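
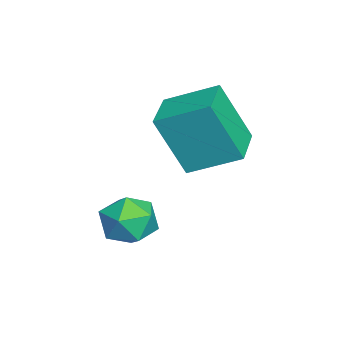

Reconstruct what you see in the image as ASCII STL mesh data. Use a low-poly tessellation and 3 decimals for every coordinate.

solid 
facet normal 0.521 0.201 0.829
outer loop
vertex -0.38 0.165 0.193
vertex -0.748 -0.508 0.587
vertex -0.012 -0.614 0.15
endloop
endfacet
facet normal 0.882 0.403 0.246
outer loop
vertex -0.38 0.165 0.193
vertex -0.012 -0.614 0.15
vertex -0.045 -0.114 -0.551
endloop
endfacet
facet normal 0.479 0.871 -0.111
outer loop
vertex -0.38 0.165 0.193
vertex -0.045 -0.114 -0.551
vertex -0.8 0.302 -0.547
endloop
endfacet
facet normal -0.131 0.959 0.252
outer loop
vertex -0.38 0.165 0.193
vertex -0.8 0.302 -0.547
vertex -1.235 0.058 0.156
endloop
endfacet
facet normal -0.104 0.544 0.832
outer loop
vertex -0.38 0.165 0.193
vertex -1.235 0.058 0.156
vertex -0.748 -0.508 0.587
endloop
endfacet
facet normal 0.971 -0.171 -0.168
outer loop
vertex -0.045 -0.114 -0.551
vertex -0.012 -0.614 0.15
vertex -0.205 -0.958 -0.616
endloop
endfacet
facet normal 0.389 -0.498 0.775
outer loop
vertex -0.012 -0.614 0.15
vertex -0.748 -0.508 0.587
vertex -0.64 -1.202 0.087
endloop
endfacet
facet normal -0.623 0.058 0.780
outer loop
vertex -0.748 -0.508 0.587
vertex -1.235 0.058 0.156
vertex -1.395 -0.786 0.091
endloop
endfacet
facet normal -0.666 0.729 -0.159
outer loop
vertex -1.235 0.058 0.156
vertex -0.8 0.302 -0.547
vertex -1.428 -0.286 -0.61
endloop
endfacet
facet normal 0.319 0.586 -0.745
outer loop
vertex -0.8 0.302 -0.547
vertex -0.045 -0.114 -0.551
vertex -0.692 -0.392 -1.047
endloop
endfacet
facet normal 0.131 -0.959 -0.252
outer loop
vertex -1.06 -1.065 -0.653
vertex -0.205 -0.958 -0.616
vertex -0.64 -1.202 0.087
endloop
endfacet
facet normal -0.479 -0.871 0.111
outer loop
vertex -1.06 -1.065 -0.653
vertex -0.64 -1.202 0.087
vertex -1.395 -0.786 0.091
endloop
endfacet
facet normal -0.882 -0.403 -0.246
outer loop
vertex -1.06 -1.065 -0.653
vertex -1.395 -0.786 0.091
vertex -1.428 -0.286 -0.61
endloop
endfacet
facet normal -0.521 -0.201 -0.829
outer loop
vertex -1.06 -1.065 -0.653
vertex -1.428 -0.286 -0.61
vertex -0.692 -0.392 -1.047
endloop
endfacet
facet normal 0.104 -0.544 -0.832
outer loop
vertex -1.06 -1.065 -0.653
vertex -0.692 -0.392 -1.047
vertex -0.205 -0.958 -0.616
endloop
endfacet
facet normal 0.666 -0.729 0.159
outer loop
vertex -0.64 -1.202 0.087
vertex -0.205 -0.958 -0.616
vertex -0.012 -0.614 0.15
endloop
endfacet
facet normal -0.319 -0.586 0.745
outer loop
vertex -1.395 -0.786 0.091
vertex -0.64 -1.202 0.087
vertex -0.748 -0.508 0.587
endloop
endfacet
facet normal -0.971 0.171 0.168
outer loop
vertex -1.428 -0.286 -0.61
vertex -1.395 -0.786 0.091
vertex -1.235 0.058 0.156
endloop
endfacet
facet normal -0.389 0.498 -0.775
outer loop
vertex -0.692 -0.392 -1.047
vertex -1.428 -0.286 -0.61
vertex -0.8 0.302 -0.547
endloop
endfacet
facet normal 0.623 -0.058 -0.780
outer loop
vertex -0.205 -0.958 -0.616
vertex -0.692 -0.392 -1.047
vertex -0.045 -0.114 -0.551
endloop
endfacet
facet normal -0.997 0.076 0.034
outer loop
vertex -3.847 0.09 2.54
vertex -3.71 1.578 3.238
vertex -3.845 0.955 0.693
endloop
endfacet
facet normal -0.083 -0.902 -0.423
outer loop
vertex -2.35 0.842 0.642
vertex -3.847 0.09 2.54
vertex -3.845 0.955 0.693
endloop
endfacet
facet normal -0.996 0.076 0.034
outer loop
vertex -3.845 0.955 0.693
vertex -3.71 1.578 3.238
vertex -3.707 2.444 1.391
endloop
endfacet
facet normal 0.001 0.424 -0.905
outer loop
vertex -3.707 2.444 1.391
vertex -2.35 0.842 0.642
vertex -3.845 0.955 0.693
endloop
endfacet
facet normal -0.001 -0.425 0.905
outer loop
vertex -3.847 0.09 2.54
vertex -2.215 1.465 3.187
vertex -3.71 1.578 3.238
endloop
endfacet
facet normal -0.083 -0.902 -0.423
outer loop
vertex -2.353 -0.024 2.489
vertex -3.847 0.09 2.54
vertex -2.35 0.842 0.642
endloop
endfacet
facet normal -0.001 -0.424 0.906
outer loop
vertex -2.353 -0.024 2.489
vertex -2.215 1.465 3.187
vertex -3.847 0.09 2.54
endloop
endfacet
facet normal 0.083 0.902 0.423
outer loop
vertex -3.71 1.578 3.238
vertex -2.215 1.465 3.187
vertex -3.707 2.444 1.391
endloop
endfacet
facet normal 0.001 0.425 -0.905
outer loop
vertex -2.213 2.33 1.34
vertex -2.35 0.842 0.642
vertex -3.707 2.444 1.391
endloop
endfacet
facet normal 0.083 0.902 0.423
outer loop
vertex -3.707 2.444 1.391
vertex -2.215 1.465 3.187
vertex -2.213 2.33 1.34
endloop
endfacet
facet normal 0.997 -0.076 -0.034
outer loop
vertex -2.213 2.33 1.34
vertex -2.353 -0.024 2.489
vertex -2.35 0.842 0.642
endloop
endfacet
facet normal 0.996 -0.076 -0.035
outer loop
vertex -2.215 1.465 3.187
vertex -2.353 -0.024 2.489
vertex -2.213 2.33 1.34
endloop
endfacet

endsolid


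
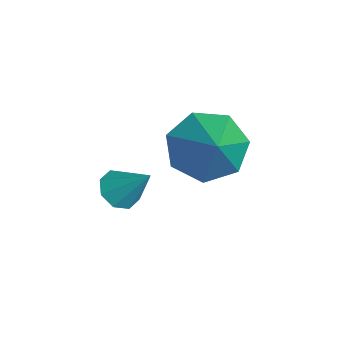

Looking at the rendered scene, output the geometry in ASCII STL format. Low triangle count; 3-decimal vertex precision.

solid 
facet normal -0.469 -0.495 -0.731
outer loop
vertex 0.895 -1.213 0.231
vertex 0.579 -0.689 0.079
vertex 1.126 -0.946 -0.098
endloop
endfacet
facet normal 0.867 -0.423 0.265
outer loop
vertex 0.895 -1.213 0.231
vertex 1.126 -0.946 -0.098
vertex 1.221 -0.011 1.081
endloop
endfacet
facet normal -0.469 -0.496 -0.731
outer loop
vertex 1.126 -0.946 -0.098
vertex 0.579 -0.689 0.079
vertex 1.036 -0.529 -0.323
endloop
endfacet
facet normal 0.978 0.118 -0.172
outer loop
vertex 1.126 -0.946 -0.098
vertex 1.036 -0.529 -0.323
vertex 1.221 -0.011 1.081
endloop
endfacet
facet normal -0.469 -0.495 -0.731
outer loop
vertex 1.036 -0.529 -0.323
vertex 0.579 -0.689 0.079
vertex 0.678 -0.206 -0.312
endloop
endfacet
facet normal 0.624 0.703 -0.342
outer loop
vertex 1.036 -0.529 -0.323
vertex 0.678 -0.206 -0.312
vertex 1.221 -0.011 1.081
endloop
endfacet
facet normal -0.469 -0.495 -0.731
outer loop
vertex 0.678 -0.206 -0.312
vertex 0.579 -0.689 0.079
vertex 0.262 -0.166 -0.072
endloop
endfacet
facet normal 0.012 0.990 -0.143
outer loop
vertex 0.678 -0.206 -0.312
vertex 0.262 -0.166 -0.072
vertex 1.221 -0.011 1.081
endloop
endfacet
facet normal -0.469 -0.495 -0.731
outer loop
vertex 0.262 -0.166 -0.072
vertex 0.579 -0.689 0.079
vertex 0.031 -0.433 0.257
endloop
endfacet
facet normal -0.500 0.810 0.307
outer loop
vertex 0.262 -0.166 -0.072
vertex 0.031 -0.433 0.257
vertex 1.221 -0.011 1.081
endloop
endfacet
facet normal -0.469 -0.496 -0.731
outer loop
vertex 0.031 -0.433 0.257
vertex 0.579 -0.689 0.079
vertex 0.121 -0.85 0.482
endloop
endfacet
facet normal -0.611 0.270 0.744
outer loop
vertex 0.031 -0.433 0.257
vertex 0.121 -0.85 0.482
vertex 1.221 -0.011 1.081
endloop
endfacet
facet normal -0.469 -0.495 -0.731
outer loop
vertex 0.121 -0.85 0.482
vertex 0.579 -0.689 0.079
vertex 0.479 -1.173 0.471
endloop
endfacet
facet normal -0.257 -0.316 0.913
outer loop
vertex 0.121 -0.85 0.482
vertex 0.479 -1.173 0.471
vertex 1.221 -0.011 1.081
endloop
endfacet
facet normal -0.469 -0.495 -0.731
outer loop
vertex 0.479 -1.173 0.471
vertex 0.579 -0.689 0.079
vertex 0.895 -1.213 0.231
endloop
endfacet
facet normal 0.355 -0.602 0.715
outer loop
vertex 0.479 -1.173 0.471
vertex 0.895 -1.213 0.231
vertex 1.221 -0.011 1.081
endloop
endfacet
facet normal -0.770 0.025 -0.638
outer loop
vertex 2.534 1.901 2.036
vertex 2.0 1.241 2.655
vertex 2.016 2.291 2.677
endloop
endfacet
facet normal 0.623 0.782 0.027
outer loop
vertex 2.534 1.901 2.036
vertex 2.016 2.291 2.677
vertex 3.34 1.199 3.765
endloop
endfacet
facet normal -0.770 0.025 -0.638
outer loop
vertex 2.016 2.291 2.677
vertex 2.0 1.241 2.655
vertex 1.486 1.89 3.301
endloop
endfacet
facet normal 0.136 0.777 0.615
outer loop
vertex 2.016 2.291 2.677
vertex 1.486 1.89 3.301
vertex 3.34 1.199 3.765
endloop
endfacet
facet normal -0.770 0.025 -0.638
outer loop
vertex 1.486 1.89 3.301
vertex 2.0 1.241 2.655
vertex 1.344 1.001 3.438
endloop
endfacet
facet normal -0.176 0.177 0.968
outer loop
vertex 1.486 1.89 3.301
vertex 1.344 1.001 3.438
vertex 3.34 1.199 3.765
endloop
endfacet
facet normal -0.770 0.024 -0.638
outer loop
vertex 1.344 1.001 3.438
vertex 2.0 1.241 2.655
vertex 1.696 0.292 2.986
endloop
endfacet
facet normal -0.079 -0.563 0.822
outer loop
vertex 1.344 1.001 3.438
vertex 1.696 0.292 2.986
vertex 3.34 1.199 3.765
endloop
endfacet
facet normal -0.770 0.024 -0.638
outer loop
vertex 1.696 0.292 2.986
vertex 2.0 1.241 2.655
vertex 2.277 0.298 2.285
endloop
endfacet
facet normal 0.355 -0.890 0.287
outer loop
vertex 1.696 0.292 2.986
vertex 2.277 0.298 2.285
vertex 3.34 1.199 3.765
endloop
endfacet
facet normal -0.770 0.024 -0.638
outer loop
vertex 2.277 0.298 2.285
vertex 2.0 1.241 2.655
vertex 2.65 1.014 1.862
endloop
endfacet
facet normal 0.798 -0.555 -0.235
outer loop
vertex 2.277 0.298 2.285
vertex 2.65 1.014 1.862
vertex 3.34 1.199 3.765
endloop
endfacet
facet normal -0.770 0.024 -0.638
outer loop
vertex 2.65 1.014 1.862
vertex 2.0 1.241 2.655
vertex 2.534 1.901 2.036
endloop
endfacet
facet normal 0.917 0.189 -0.351
outer loop
vertex 2.65 1.014 1.862
vertex 2.534 1.901 2.036
vertex 3.34 1.199 3.765
endloop
endfacet

endsolid


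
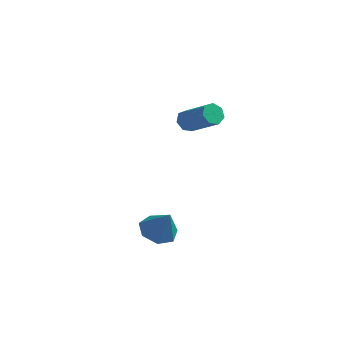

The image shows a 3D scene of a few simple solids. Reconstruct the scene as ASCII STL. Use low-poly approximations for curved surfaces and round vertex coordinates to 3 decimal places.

solid 
facet normal -0.784 0.280 -0.554
outer loop
vertex 1.034 3.598 2.193
vertex 0.631 3.189 2.557
vertex 0.785 3.842 2.669
endloop
endfacet
facet normal 0.455 0.866 -0.206
outer loop
vertex 1.034 3.598 2.193
vertex 0.785 3.842 2.669
vertex 2.712 2.999 3.378
endloop
endfacet
facet normal 0.455 0.866 -0.208
outer loop
vertex 2.712 2.999 3.378
vertex 0.785 3.842 2.669
vertex 2.463 3.244 3.854
endloop
endfacet
facet normal 0.784 -0.279 0.554
outer loop
vertex 2.712 2.999 3.378
vertex 2.463 3.244 3.854
vertex 2.309 2.591 3.743
endloop
endfacet
facet normal -0.784 0.280 -0.554
outer loop
vertex 0.785 3.842 2.669
vertex 0.631 3.189 2.557
vertex 0.42 3.595 3.061
endloop
endfacet
facet normal -0.046 0.864 0.501
outer loop
vertex 0.785 3.842 2.669
vertex 0.42 3.595 3.061
vertex 2.463 3.244 3.854
endloop
endfacet
facet normal -0.047 0.863 0.503
outer loop
vertex 2.463 3.244 3.854
vertex 0.42 3.595 3.061
vertex 2.098 2.996 4.246
endloop
endfacet
facet normal 0.784 -0.279 0.554
outer loop
vertex 2.463 3.244 3.854
vertex 2.098 2.996 4.246
vertex 2.309 2.591 3.743
endloop
endfacet
facet normal -0.785 0.279 -0.553
outer loop
vertex 0.42 3.595 3.061
vertex 0.631 3.189 2.557
vertex 0.214 3.042 3.074
endloop
endfacet
facet normal -0.513 0.211 0.832
outer loop
vertex 0.42 3.595 3.061
vertex 0.214 3.042 3.074
vertex 2.098 2.996 4.246
endloop
endfacet
facet normal -0.513 0.211 0.832
outer loop
vertex 2.098 2.996 4.246
vertex 0.214 3.042 3.074
vertex 1.892 2.444 4.259
endloop
endfacet
facet normal 0.784 -0.280 0.554
outer loop
vertex 2.098 2.996 4.246
vertex 1.892 2.444 4.259
vertex 2.309 2.591 3.743
endloop
endfacet
facet normal -0.785 0.279 -0.554
outer loop
vertex 0.214 3.042 3.074
vertex 0.631 3.189 2.557
vertex 0.322 2.6 2.698
endloop
endfacet
facet normal -0.593 -0.601 0.536
outer loop
vertex 0.214 3.042 3.074
vertex 0.322 2.6 2.698
vertex 1.892 2.444 4.259
endloop
endfacet
facet normal -0.593 -0.601 0.536
outer loop
vertex 1.892 2.444 4.259
vertex 0.322 2.6 2.698
vertex 2.0 2.002 3.883
endloop
endfacet
facet normal 0.784 -0.280 0.554
outer loop
vertex 1.892 2.444 4.259
vertex 2.0 2.002 3.883
vertex 2.309 2.591 3.743
endloop
endfacet
facet normal -0.785 0.280 -0.553
outer loop
vertex 0.322 2.6 2.698
vertex 0.631 3.189 2.557
vertex 0.662 2.602 2.216
endloop
endfacet
facet normal -0.227 -0.960 -0.164
outer loop
vertex 0.322 2.6 2.698
vertex 0.662 2.602 2.216
vertex 2.0 2.002 3.883
endloop
endfacet
facet normal -0.227 -0.960 -0.163
outer loop
vertex 2.0 2.002 3.883
vertex 0.662 2.602 2.216
vertex 2.341 2.003 3.402
endloop
endfacet
facet normal 0.784 -0.279 0.555
outer loop
vertex 2.0 2.002 3.883
vertex 2.341 2.003 3.402
vertex 2.309 2.591 3.743
endloop
endfacet
facet normal -0.785 0.280 -0.553
outer loop
vertex 0.662 2.602 2.216
vertex 0.631 3.189 2.557
vertex 0.979 3.046 1.991
endloop
endfacet
facet normal 0.310 -0.597 -0.740
outer loop
vertex 0.662 2.602 2.216
vertex 0.979 3.046 1.991
vertex 2.341 2.003 3.402
endloop
endfacet
facet normal 0.310 -0.597 -0.740
outer loop
vertex 2.341 2.003 3.402
vertex 0.979 3.046 1.991
vertex 2.658 2.447 3.177
endloop
endfacet
facet normal 0.784 -0.279 0.554
outer loop
vertex 2.341 2.003 3.402
vertex 2.658 2.447 3.177
vertex 2.309 2.591 3.743
endloop
endfacet
facet normal -0.784 0.281 -0.553
outer loop
vertex 0.979 3.046 1.991
vertex 0.631 3.189 2.557
vertex 1.034 3.598 2.193
endloop
endfacet
facet normal 0.614 0.217 -0.759
outer loop
vertex 0.979 3.046 1.991
vertex 1.034 3.598 2.193
vertex 2.658 2.447 3.177
endloop
endfacet
facet normal 0.614 0.216 -0.759
outer loop
vertex 2.658 2.447 3.177
vertex 1.034 3.598 2.193
vertex 2.712 2.999 3.378
endloop
endfacet
facet normal 0.784 -0.279 0.554
outer loop
vertex 2.658 2.447 3.177
vertex 2.712 2.999 3.378
vertex 2.309 2.591 3.743
endloop
endfacet
facet normal -0.468 0.171 -0.867
outer loop
vertex 2.963 -3.438 -1.699
vertex 2.111 -3.303 -1.213
vertex 2.799 -2.632 -1.452
endloop
endfacet
facet normal 0.982 0.181 0.062
outer loop
vertex 2.963 -3.438 -1.699
vertex 2.799 -2.632 -1.452
vertex 2.869 -3.577 0.193
endloop
endfacet
facet normal -0.467 0.170 -0.868
outer loop
vertex 2.799 -2.632 -1.452
vertex 2.111 -3.303 -1.213
vertex 2.117 -2.33 -1.026
endloop
endfacet
facet normal 0.566 0.725 0.392
outer loop
vertex 2.799 -2.632 -1.452
vertex 2.117 -2.33 -1.026
vertex 2.869 -3.577 0.193
endloop
endfacet
facet normal -0.468 0.170 -0.868
outer loop
vertex 2.117 -2.33 -1.026
vertex 2.111 -3.303 -1.213
vertex 1.43 -2.761 -0.74
endloop
endfacet
facet normal -0.106 0.662 0.742
outer loop
vertex 2.117 -2.33 -1.026
vertex 1.43 -2.761 -0.74
vertex 2.869 -3.577 0.193
endloop
endfacet
facet normal -0.468 0.169 -0.867
outer loop
vertex 1.43 -2.761 -0.74
vertex 2.111 -3.303 -1.213
vertex 1.257 -3.6 -0.81
endloop
endfacet
facet normal -0.528 0.038 0.848
outer loop
vertex 1.43 -2.761 -0.74
vertex 1.257 -3.6 -0.81
vertex 2.869 -3.577 0.193
endloop
endfacet
facet normal -0.468 0.169 -0.867
outer loop
vertex 1.257 -3.6 -0.81
vertex 2.111 -3.303 -1.213
vertex 1.726 -4.214 -1.183
endloop
endfacet
facet normal -0.383 -0.675 0.630
outer loop
vertex 1.257 -3.6 -0.81
vertex 1.726 -4.214 -1.183
vertex 2.869 -3.577 0.193
endloop
endfacet
facet normal -0.468 0.169 -0.867
outer loop
vertex 1.726 -4.214 -1.183
vertex 2.111 -3.303 -1.213
vertex 2.486 -4.143 -1.579
endloop
endfacet
facet normal 0.220 -0.942 0.253
outer loop
vertex 1.726 -4.214 -1.183
vertex 2.486 -4.143 -1.579
vertex 2.869 -3.577 0.193
endloop
endfacet
facet normal -0.468 0.169 -0.867
outer loop
vertex 2.486 -4.143 -1.579
vertex 2.111 -3.303 -1.213
vertex 2.963 -3.438 -1.699
endloop
endfacet
facet normal 0.828 -0.560 -0.000
outer loop
vertex 2.486 -4.143 -1.579
vertex 2.963 -3.438 -1.699
vertex 2.869 -3.577 0.193
endloop
endfacet

endsolid


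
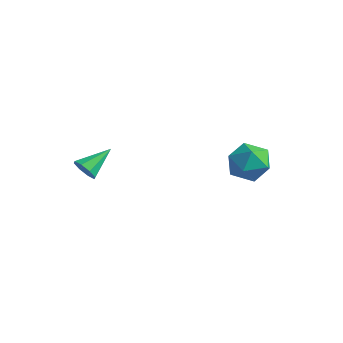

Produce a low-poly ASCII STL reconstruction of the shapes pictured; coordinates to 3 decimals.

solid 
facet normal -0.114 -0.880 -0.461
outer loop
vertex -2.35 -3.353 -2.538
vertex -2.95 -3.11 -2.854
vertex -2.25 -3.112 -3.023
endloop
endfacet
facet normal 0.954 0.140 0.266
outer loop
vertex -2.35 -3.353 -2.538
vertex -2.25 -3.112 -3.023
vertex -2.75 -1.57 -2.046
endloop
endfacet
facet normal -0.114 -0.879 -0.462
outer loop
vertex -2.25 -3.112 -3.023
vertex -2.95 -3.11 -2.854
vertex -2.56 -2.869 -3.409
endloop
endfacet
facet normal 0.806 0.480 -0.345
outer loop
vertex -2.25 -3.112 -3.023
vertex -2.56 -2.869 -3.409
vertex -2.75 -1.57 -2.046
endloop
endfacet
facet normal -0.114 -0.879 -0.462
outer loop
vertex -2.56 -2.869 -3.409
vertex -2.95 -3.11 -2.854
vertex -3.098 -2.767 -3.47
endloop
endfacet
facet normal 0.212 0.722 -0.659
outer loop
vertex -2.56 -2.869 -3.409
vertex -3.098 -2.767 -3.47
vertex -2.75 -1.57 -2.046
endloop
endfacet
facet normal -0.114 -0.879 -0.462
outer loop
vertex -3.098 -2.767 -3.47
vertex -2.95 -3.11 -2.854
vertex -3.549 -2.866 -3.17
endloop
endfacet
facet normal -0.485 0.724 -0.490
outer loop
vertex -3.098 -2.767 -3.47
vertex -3.549 -2.866 -3.17
vertex -2.75 -1.57 -2.046
endloop
endfacet
facet normal -0.114 -0.879 -0.462
outer loop
vertex -3.549 -2.866 -3.17
vertex -2.95 -3.11 -2.854
vertex -3.65 -3.108 -2.685
endloop
endfacet
facet normal -0.872 0.485 0.060
outer loop
vertex -3.549 -2.866 -3.17
vertex -3.65 -3.108 -2.685
vertex -2.75 -1.57 -2.046
endloop
endfacet
facet normal -0.114 -0.880 -0.461
outer loop
vertex -3.65 -3.108 -2.685
vertex -2.95 -3.11 -2.854
vertex -3.34 -3.35 -2.299
endloop
endfacet
facet normal -0.725 0.145 0.673
outer loop
vertex -3.65 -3.108 -2.685
vertex -3.34 -3.35 -2.299
vertex -2.75 -1.57 -2.046
endloop
endfacet
facet normal -0.115 -0.880 -0.461
outer loop
vertex -3.34 -3.35 -2.299
vertex -2.95 -3.11 -2.854
vertex -2.802 -3.452 -2.238
endloop
endfacet
facet normal -0.130 -0.097 0.987
outer loop
vertex -3.34 -3.35 -2.299
vertex -2.802 -3.452 -2.238
vertex -2.75 -1.57 -2.046
endloop
endfacet
facet normal -0.113 -0.880 -0.461
outer loop
vertex -2.802 -3.452 -2.238
vertex -2.95 -3.11 -2.854
vertex -2.35 -3.353 -2.538
endloop
endfacet
facet normal 0.565 -0.099 0.819
outer loop
vertex -2.802 -3.452 -2.238
vertex -2.35 -3.353 -2.538
vertex -2.75 -1.57 -2.046
endloop
endfacet
facet normal -0.312 -0.266 0.912
outer loop
vertex 0.854 3.722 -2.566
vertex 0.912 2.558 -2.886
vertex 1.877 3.099 -2.398
endloop
endfacet
facet normal 0.056 0.344 0.937
outer loop
vertex 0.854 3.722 -2.566
vertex 1.877 3.099 -2.398
vertex 1.921 4.233 -2.817
endloop
endfacet
facet normal -0.270 0.816 0.512
outer loop
vertex 0.854 3.722 -2.566
vertex 1.921 4.233 -2.817
vertex 0.985 4.392 -3.565
endloop
endfacet
facet normal -0.839 0.497 0.223
outer loop
vertex 0.854 3.722 -2.566
vertex 0.985 4.392 -3.565
vertex 0.361 3.357 -3.608
endloop
endfacet
facet normal -0.866 -0.172 0.470
outer loop
vertex 0.854 3.722 -2.566
vertex 0.361 3.357 -3.608
vertex 0.912 2.558 -2.886
endloop
endfacet
facet normal 0.706 0.221 0.672
outer loop
vertex 1.921 4.233 -2.817
vertex 1.877 3.099 -2.398
vertex 2.639 3.383 -3.292
endloop
endfacet
facet normal 0.111 -0.767 0.631
outer loop
vertex 1.877 3.099 -2.398
vertex 0.912 2.558 -2.886
vertex 2.015 2.348 -3.335
endloop
endfacet
facet normal -0.784 -0.616 -0.083
outer loop
vertex 0.912 2.558 -2.886
vertex 0.361 3.357 -3.608
vertex 1.079 2.507 -4.083
endloop
endfacet
facet normal -0.741 0.467 -0.483
outer loop
vertex 0.361 3.357 -3.608
vertex 0.985 4.392 -3.565
vertex 1.123 3.641 -4.502
endloop
endfacet
facet normal 0.180 0.983 -0.017
outer loop
vertex 0.985 4.392 -3.565
vertex 1.921 4.233 -2.817
vertex 2.088 4.182 -4.014
endloop
endfacet
facet normal 0.839 -0.497 -0.223
outer loop
vertex 2.146 3.018 -4.334
vertex 2.639 3.383 -3.292
vertex 2.015 2.348 -3.335
endloop
endfacet
facet normal 0.270 -0.816 -0.512
outer loop
vertex 2.146 3.018 -4.334
vertex 2.015 2.348 -3.335
vertex 1.079 2.507 -4.083
endloop
endfacet
facet normal -0.056 -0.344 -0.937
outer loop
vertex 2.146 3.018 -4.334
vertex 1.079 2.507 -4.083
vertex 1.123 3.641 -4.502
endloop
endfacet
facet normal 0.312 0.266 -0.912
outer loop
vertex 2.146 3.018 -4.334
vertex 1.123 3.641 -4.502
vertex 2.088 4.182 -4.014
endloop
endfacet
facet normal 0.866 0.172 -0.470
outer loop
vertex 2.146 3.018 -4.334
vertex 2.088 4.182 -4.014
vertex 2.639 3.383 -3.292
endloop
endfacet
facet normal 0.741 -0.467 0.483
outer loop
vertex 2.015 2.348 -3.335
vertex 2.639 3.383 -3.292
vertex 1.877 3.099 -2.398
endloop
endfacet
facet normal -0.180 -0.983 0.017
outer loop
vertex 1.079 2.507 -4.083
vertex 2.015 2.348 -3.335
vertex 0.912 2.558 -2.886
endloop
endfacet
facet normal -0.706 -0.221 -0.672
outer loop
vertex 1.123 3.641 -4.502
vertex 1.079 2.507 -4.083
vertex 0.361 3.357 -3.608
endloop
endfacet
facet normal -0.111 0.767 -0.631
outer loop
vertex 2.088 4.182 -4.014
vertex 1.123 3.641 -4.502
vertex 0.985 4.392 -3.565
endloop
endfacet
facet normal 0.784 0.616 0.083
outer loop
vertex 2.639 3.383 -3.292
vertex 2.088 4.182 -4.014
vertex 1.921 4.233 -2.817
endloop
endfacet

endsolid


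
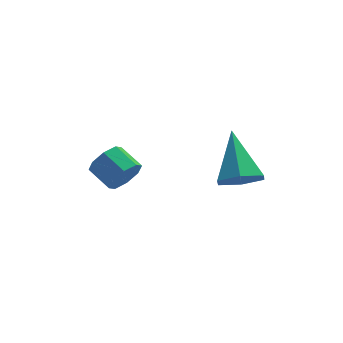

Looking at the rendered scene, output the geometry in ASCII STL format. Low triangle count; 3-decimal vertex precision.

solid 
facet normal -0.027 -0.773 -0.634
outer loop
vertex 2.613 -3.056 0.374
vertex 1.911 -2.655 -0.085
vertex 2.789 -2.48 -0.335
endloop
endfacet
facet normal 0.929 0.138 0.343
outer loop
vertex 2.613 -3.056 0.374
vertex 2.789 -2.48 -0.335
vertex 1.969 -0.985 1.285
endloop
endfacet
facet normal -0.027 -0.773 -0.634
outer loop
vertex 2.789 -2.48 -0.335
vertex 1.911 -2.655 -0.085
vertex 2.087 -2.079 -0.794
endloop
endfacet
facet normal 0.623 0.706 -0.336
outer loop
vertex 2.789 -2.48 -0.335
vertex 2.087 -2.079 -0.794
vertex 1.969 -0.985 1.285
endloop
endfacet
facet normal -0.028 -0.772 -0.634
outer loop
vertex 2.087 -2.079 -0.794
vertex 1.911 -2.655 -0.085
vertex 1.208 -2.253 -0.544
endloop
endfacet
facet normal -0.296 0.838 -0.458
outer loop
vertex 2.087 -2.079 -0.794
vertex 1.208 -2.253 -0.544
vertex 1.969 -0.985 1.285
endloop
endfacet
facet normal -0.028 -0.772 -0.634
outer loop
vertex 1.208 -2.253 -0.544
vertex 1.911 -2.655 -0.085
vertex 1.032 -2.829 0.165
endloop
endfacet
facet normal -0.910 0.402 0.100
outer loop
vertex 1.208 -2.253 -0.544
vertex 1.032 -2.829 0.165
vertex 1.969 -0.985 1.285
endloop
endfacet
facet normal -0.027 -0.773 -0.634
outer loop
vertex 1.032 -2.829 0.165
vertex 1.911 -2.655 -0.085
vertex 1.734 -3.23 0.624
endloop
endfacet
facet normal -0.604 -0.166 0.779
outer loop
vertex 1.032 -2.829 0.165
vertex 1.734 -3.23 0.624
vertex 1.969 -0.985 1.285
endloop
endfacet
facet normal -0.027 -0.773 -0.634
outer loop
vertex 1.734 -3.23 0.624
vertex 1.911 -2.655 -0.085
vertex 2.613 -3.056 0.374
endloop
endfacet
facet normal 0.315 -0.298 0.901
outer loop
vertex 1.734 -3.23 0.624
vertex 2.613 -3.056 0.374
vertex 1.969 -0.985 1.285
endloop
endfacet
facet normal 0.503 -0.779 -0.375
outer loop
vertex -1.462 -1.166 0.141
vertex -1.831 -1.092 -0.508
vertex -1.193 -0.816 -0.225
endloop
endfacet
facet normal 0.726 0.146 0.673
outer loop
vertex -1.462 -1.166 0.141
vertex -1.193 -0.816 -0.225
vertex -2.021 -0.302 0.557
endloop
endfacet
facet normal 0.726 0.147 0.672
outer loop
vertex -2.021 -0.302 0.557
vertex -1.193 -0.816 -0.225
vertex -1.752 0.048 0.19
endloop
endfacet
facet normal -0.503 0.779 0.374
outer loop
vertex -2.021 -0.302 0.557
vertex -1.752 0.048 0.19
vertex -2.389 -0.228 -0.092
endloop
endfacet
facet normal 0.503 -0.779 -0.374
outer loop
vertex -1.193 -0.816 -0.225
vertex -1.831 -1.092 -0.508
vertex -1.298 -0.628 -0.758
endloop
endfacet
facet normal 0.844 0.535 0.023
outer loop
vertex -1.193 -0.816 -0.225
vertex -1.298 -0.628 -0.758
vertex -1.752 0.048 0.19
endloop
endfacet
facet normal 0.845 0.534 0.024
outer loop
vertex -1.752 0.048 0.19
vertex -1.298 -0.628 -0.758
vertex -1.856 0.237 -0.342
endloop
endfacet
facet normal -0.503 0.779 0.375
outer loop
vertex -1.752 0.048 0.19
vertex -1.856 0.237 -0.342
vertex -2.389 -0.228 -0.092
endloop
endfacet
facet normal 0.502 -0.779 -0.375
outer loop
vertex -1.298 -0.628 -0.758
vertex -1.831 -1.092 -0.508
vertex -1.714 -0.711 -1.143
endloop
endfacet
facet normal 0.469 0.610 -0.639
outer loop
vertex -1.298 -0.628 -0.758
vertex -1.714 -0.711 -1.143
vertex -1.856 0.237 -0.342
endloop
endfacet
facet normal 0.469 0.610 -0.639
outer loop
vertex -1.856 0.237 -0.342
vertex -1.714 -0.711 -1.143
vertex -2.273 0.153 -0.728
endloop
endfacet
facet normal -0.504 0.779 0.375
outer loop
vertex -1.856 0.237 -0.342
vertex -2.273 0.153 -0.728
vertex -2.389 -0.228 -0.092
endloop
endfacet
facet normal 0.504 -0.779 -0.374
outer loop
vertex -1.714 -0.711 -1.143
vertex -1.831 -1.092 -0.508
vertex -2.199 -1.018 -1.157
endloop
endfacet
facet normal -0.181 0.328 -0.927
outer loop
vertex -1.714 -0.711 -1.143
vertex -2.199 -1.018 -1.157
vertex -2.273 0.153 -0.728
endloop
endfacet
facet normal -0.183 0.328 -0.927
outer loop
vertex -2.273 0.153 -0.728
vertex -2.199 -1.018 -1.157
vertex -2.758 -0.154 -0.741
endloop
endfacet
facet normal -0.503 0.779 0.375
outer loop
vertex -2.273 0.153 -0.728
vertex -2.758 -0.154 -0.741
vertex -2.389 -0.228 -0.092
endloop
endfacet
facet normal 0.503 -0.779 -0.374
outer loop
vertex -2.199 -1.018 -1.157
vertex -1.831 -1.092 -0.508
vertex -2.468 -1.368 -0.79
endloop
endfacet
facet normal -0.726 -0.146 -0.672
outer loop
vertex -2.199 -1.018 -1.157
vertex -2.468 -1.368 -0.79
vertex -2.758 -0.154 -0.741
endloop
endfacet
facet normal -0.725 -0.146 -0.673
outer loop
vertex -2.758 -0.154 -0.741
vertex -2.468 -1.368 -0.79
vertex -3.027 -0.504 -0.375
endloop
endfacet
facet normal -0.503 0.779 0.375
outer loop
vertex -2.758 -0.154 -0.741
vertex -3.027 -0.504 -0.375
vertex -2.389 -0.228 -0.092
endloop
endfacet
facet normal 0.503 -0.779 -0.375
outer loop
vertex -2.468 -1.368 -0.79
vertex -1.831 -1.092 -0.508
vertex -2.364 -1.557 -0.258
endloop
endfacet
facet normal -0.845 -0.535 -0.025
outer loop
vertex -2.468 -1.368 -0.79
vertex -2.364 -1.557 -0.258
vertex -3.027 -0.504 -0.375
endloop
endfacet
facet normal -0.845 -0.534 -0.022
outer loop
vertex -3.027 -0.504 -0.375
vertex -2.364 -1.557 -0.258
vertex -2.922 -0.692 0.158
endloop
endfacet
facet normal -0.503 0.779 0.374
outer loop
vertex -3.027 -0.504 -0.375
vertex -2.922 -0.692 0.158
vertex -2.389 -0.228 -0.092
endloop
endfacet
facet normal 0.504 -0.779 -0.375
outer loop
vertex -2.364 -1.557 -0.258
vertex -1.831 -1.092 -0.508
vertex -1.947 -1.473 0.128
endloop
endfacet
facet normal -0.469 -0.610 0.639
outer loop
vertex -2.364 -1.557 -0.258
vertex -1.947 -1.473 0.128
vertex -2.922 -0.692 0.158
endloop
endfacet
facet normal -0.469 -0.610 0.638
outer loop
vertex -2.922 -0.692 0.158
vertex -1.947 -1.473 0.128
vertex -2.506 -0.609 0.543
endloop
endfacet
facet normal -0.502 0.779 0.375
outer loop
vertex -2.922 -0.692 0.158
vertex -2.506 -0.609 0.543
vertex -2.389 -0.228 -0.092
endloop
endfacet
facet normal 0.503 -0.779 -0.375
outer loop
vertex -1.947 -1.473 0.128
vertex -1.831 -1.092 -0.508
vertex -1.462 -1.166 0.141
endloop
endfacet
facet normal 0.182 -0.327 0.927
outer loop
vertex -1.947 -1.473 0.128
vertex -1.462 -1.166 0.141
vertex -2.506 -0.609 0.543
endloop
endfacet
facet normal 0.181 -0.329 0.927
outer loop
vertex -2.506 -0.609 0.543
vertex -1.462 -1.166 0.141
vertex -2.021 -0.302 0.557
endloop
endfacet
facet normal -0.504 0.779 0.374
outer loop
vertex -2.506 -0.609 0.543
vertex -2.021 -0.302 0.557
vertex -2.389 -0.228 -0.092
endloop
endfacet

endsolid


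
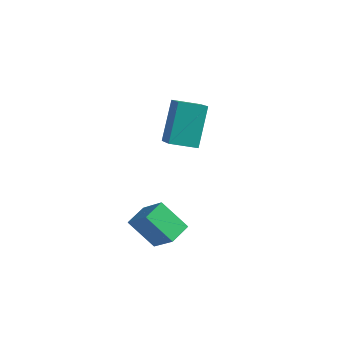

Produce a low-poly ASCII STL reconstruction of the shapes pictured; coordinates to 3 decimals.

solid 
facet normal -0.708 0.180 -0.683
outer loop
vertex -2.389 -4.252 -0.312
vertex -2.356 -3.248 -0.081
vertex -1.274 -4.035 -1.411
endloop
endfacet
facet normal -0.031 -0.974 -0.224
outer loop
vertex -0.184 -4.312 -0.359
vertex -2.389 -4.252 -0.312
vertex -1.274 -4.035 -1.411
endloop
endfacet
facet normal -0.708 0.180 -0.683
outer loop
vertex -1.274 -4.035 -1.411
vertex -2.356 -3.248 -0.081
vertex -1.241 -3.031 -1.18
endloop
endfacet
facet normal 0.706 0.137 -0.695
outer loop
vertex -1.241 -3.031 -1.18
vertex -0.184 -4.312 -0.359
vertex -1.274 -4.035 -1.411
endloop
endfacet
facet normal -0.706 -0.137 0.695
outer loop
vertex -2.389 -4.252 -0.312
vertex -1.266 -3.525 0.971
vertex -2.356 -3.248 -0.081
endloop
endfacet
facet normal -0.031 -0.974 -0.224
outer loop
vertex -1.299 -4.529 0.74
vertex -2.389 -4.252 -0.312
vertex -0.184 -4.312 -0.359
endloop
endfacet
facet normal -0.706 -0.137 0.695
outer loop
vertex -1.299 -4.529 0.74
vertex -1.266 -3.525 0.971
vertex -2.389 -4.252 -0.312
endloop
endfacet
facet normal 0.031 0.974 0.224
outer loop
vertex -2.356 -3.248 -0.081
vertex -1.266 -3.525 0.971
vertex -1.241 -3.031 -1.18
endloop
endfacet
facet normal 0.706 0.137 -0.695
outer loop
vertex -0.151 -3.308 -0.128
vertex -0.184 -4.312 -0.359
vertex -1.241 -3.031 -1.18
endloop
endfacet
facet normal 0.031 0.974 0.224
outer loop
vertex -1.241 -3.031 -1.18
vertex -1.266 -3.525 0.971
vertex -0.151 -3.308 -0.128
endloop
endfacet
facet normal 0.708 -0.180 0.683
outer loop
vertex -0.151 -3.308 -0.128
vertex -1.299 -4.529 0.74
vertex -0.184 -4.312 -0.359
endloop
endfacet
facet normal 0.708 -0.180 0.683
outer loop
vertex -1.266 -3.525 0.971
vertex -1.299 -4.529 0.74
vertex -0.151 -3.308 -0.128
endloop
endfacet
facet normal -0.770 -0.586 0.252
outer loop
vertex -2.94 -0.67 1.953
vertex -3.289 0.523 3.657
vertex -3.974 0.305 1.058
endloop
endfacet
facet normal 0.166 -0.566 -0.808
outer loop
vertex -3.011 1.037 0.743
vertex -2.94 -0.67 1.953
vertex -3.974 0.305 1.058
endloop
endfacet
facet normal -0.770 -0.586 0.252
outer loop
vertex -3.974 0.305 1.058
vertex -3.289 0.523 3.657
vertex -4.323 1.498 2.763
endloop
endfacet
facet normal -0.616 0.581 -0.532
outer loop
vertex -4.323 1.498 2.763
vertex -3.011 1.037 0.743
vertex -3.974 0.305 1.058
endloop
endfacet
facet normal 0.616 -0.581 0.533
outer loop
vertex -2.94 -0.67 1.953
vertex -2.326 1.255 3.342
vertex -3.289 0.523 3.657
endloop
endfacet
facet normal 0.165 -0.566 -0.808
outer loop
vertex -1.977 0.062 1.637
vertex -2.94 -0.67 1.953
vertex -3.011 1.037 0.743
endloop
endfacet
facet normal 0.616 -0.581 0.532
outer loop
vertex -1.977 0.062 1.637
vertex -2.326 1.255 3.342
vertex -2.94 -0.67 1.953
endloop
endfacet
facet normal -0.165 0.565 0.808
outer loop
vertex -3.289 0.523 3.657
vertex -2.326 1.255 3.342
vertex -4.323 1.498 2.763
endloop
endfacet
facet normal -0.616 0.580 -0.533
outer loop
vertex -3.36 2.23 2.447
vertex -3.011 1.037 0.743
vertex -4.323 1.498 2.763
endloop
endfacet
facet normal -0.165 0.566 0.808
outer loop
vertex -4.323 1.498 2.763
vertex -2.326 1.255 3.342
vertex -3.36 2.23 2.447
endloop
endfacet
facet normal 0.770 0.586 -0.252
outer loop
vertex -3.36 2.23 2.447
vertex -1.977 0.062 1.637
vertex -3.011 1.037 0.743
endloop
endfacet
facet normal 0.770 0.586 -0.252
outer loop
vertex -2.326 1.255 3.342
vertex -1.977 0.062 1.637
vertex -3.36 2.23 2.447
endloop
endfacet

endsolid


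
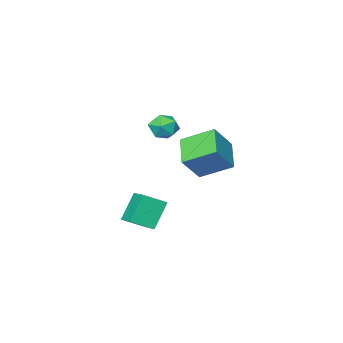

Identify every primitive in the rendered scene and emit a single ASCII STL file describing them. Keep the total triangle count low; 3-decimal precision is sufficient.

solid 
facet normal -0.538 -0.150 0.829
outer loop
vertex 3.866 -0.798 -1.781
vertex 4.161 0.401 -1.373
vertex 2.746 -0.305 -2.419
endloop
endfacet
facet normal -0.227 -0.922 -0.313
outer loop
vertex 3.699 -0.041 -3.887
vertex 3.866 -0.798 -1.781
vertex 2.746 -0.305 -2.419
endloop
endfacet
facet normal -0.538 -0.150 0.829
outer loop
vertex 2.746 -0.305 -2.419
vertex 4.161 0.401 -1.373
vertex 3.041 0.893 -2.011
endloop
endfacet
facet normal -0.811 0.357 -0.463
outer loop
vertex 3.041 0.893 -2.011
vertex 3.699 -0.041 -3.887
vertex 2.746 -0.305 -2.419
endloop
endfacet
facet normal 0.811 -0.357 0.463
outer loop
vertex 3.866 -0.798 -1.781
vertex 5.114 0.665 -2.841
vertex 4.161 0.401 -1.373
endloop
endfacet
facet normal -0.227 -0.922 -0.314
outer loop
vertex 4.819 -0.533 -3.249
vertex 3.866 -0.798 -1.781
vertex 3.699 -0.041 -3.887
endloop
endfacet
facet normal 0.812 -0.357 0.462
outer loop
vertex 4.819 -0.533 -3.249
vertex 5.114 0.665 -2.841
vertex 3.866 -0.798 -1.781
endloop
endfacet
facet normal 0.227 0.922 0.313
outer loop
vertex 4.161 0.401 -1.373
vertex 5.114 0.665 -2.841
vertex 3.041 0.893 -2.011
endloop
endfacet
facet normal -0.812 0.357 -0.462
outer loop
vertex 3.994 1.158 -3.479
vertex 3.699 -0.041 -3.887
vertex 3.041 0.893 -2.011
endloop
endfacet
facet normal 0.227 0.922 0.314
outer loop
vertex 3.041 0.893 -2.011
vertex 5.114 0.665 -2.841
vertex 3.994 1.158 -3.479
endloop
endfacet
facet normal 0.538 0.150 -0.829
outer loop
vertex 3.994 1.158 -3.479
vertex 4.819 -0.533 -3.249
vertex 3.699 -0.041 -3.887
endloop
endfacet
facet normal 0.538 0.150 -0.829
outer loop
vertex 5.114 0.665 -2.841
vertex 4.819 -0.533 -3.249
vertex 3.994 1.158 -3.479
endloop
endfacet
facet normal -0.649 -0.060 -0.758
outer loop
vertex -3.315 -2.398 -0.677
vertex -2.386 -0.958 -1.586
vertex -2.115 -3.753 -1.597
endloop
endfacet
facet normal -0.479 -0.742 0.469
outer loop
vertex -0.914 -3.642 -0.194
vertex -3.315 -2.398 -0.677
vertex -2.115 -3.753 -1.597
endloop
endfacet
facet normal -0.649 -0.060 -0.758
outer loop
vertex -2.115 -3.753 -1.597
vertex -2.386 -0.958 -1.586
vertex -1.186 -2.313 -2.506
endloop
endfacet
facet normal 0.591 -0.667 -0.453
outer loop
vertex -1.186 -2.313 -2.506
vertex -0.914 -3.642 -0.194
vertex -2.115 -3.753 -1.597
endloop
endfacet
facet normal -0.591 0.667 0.453
outer loop
vertex -3.315 -2.398 -0.677
vertex -1.185 -0.847 -0.183
vertex -2.386 -0.958 -1.586
endloop
endfacet
facet normal -0.479 -0.742 0.469
outer loop
vertex -2.114 -2.287 0.726
vertex -3.315 -2.398 -0.677
vertex -0.914 -3.642 -0.194
endloop
endfacet
facet normal -0.591 0.667 0.453
outer loop
vertex -2.114 -2.287 0.726
vertex -1.185 -0.847 -0.183
vertex -3.315 -2.398 -0.677
endloop
endfacet
facet normal 0.479 0.742 -0.469
outer loop
vertex -2.386 -0.958 -1.586
vertex -1.185 -0.847 -0.183
vertex -1.186 -2.313 -2.506
endloop
endfacet
facet normal 0.591 -0.667 -0.453
outer loop
vertex 0.015 -2.202 -1.103
vertex -0.914 -3.642 -0.194
vertex -1.186 -2.313 -2.506
endloop
endfacet
facet normal 0.479 0.742 -0.469
outer loop
vertex -1.186 -2.313 -2.506
vertex -1.185 -0.847 -0.183
vertex 0.015 -2.202 -1.103
endloop
endfacet
facet normal 0.649 0.060 0.758
outer loop
vertex 0.015 -2.202 -1.103
vertex -2.114 -2.287 0.726
vertex -0.914 -3.642 -0.194
endloop
endfacet
facet normal 0.649 0.060 0.758
outer loop
vertex -1.185 -0.847 -0.183
vertex -2.114 -2.287 0.726
vertex 0.015 -2.202 -1.103
endloop
endfacet
facet normal -0.980 -0.199 -0.004
outer loop
vertex -0.365 -2.883 0.97
vertex -0.186 -3.76 0.847
vertex -0.257 -3.427 1.684
endloop
endfacet
facet normal -0.837 0.366 0.406
outer loop
vertex -0.365 -2.883 0.97
vertex -0.257 -3.427 1.684
vertex 0.107 -2.599 1.688
endloop
endfacet
facet normal -0.515 0.857 -0.000
outer loop
vertex -0.365 -2.883 0.97
vertex 0.107 -2.599 1.688
vertex 0.403 -2.421 0.852
endloop
endfacet
facet normal -0.459 0.594 -0.661
outer loop
vertex -0.365 -2.883 0.97
vertex 0.403 -2.421 0.852
vertex 0.222 -3.139 0.333
endloop
endfacet
facet normal -0.746 -0.059 -0.664
outer loop
vertex -0.365 -2.883 0.97
vertex 0.222 -3.139 0.333
vertex -0.186 -3.76 0.847
endloop
endfacet
facet normal -0.377 0.161 0.912
outer loop
vertex 0.107 -2.599 1.688
vertex -0.257 -3.427 1.684
vertex 0.578 -3.301 2.007
endloop
endfacet
facet normal -0.608 -0.754 0.248
outer loop
vertex -0.257 -3.427 1.684
vertex -0.186 -3.76 0.847
vertex 0.397 -4.019 1.488
endloop
endfacet
facet normal -0.230 -0.526 -0.819
outer loop
vertex -0.186 -3.76 0.847
vertex 0.222 -3.139 0.333
vertex 0.693 -3.841 0.652
endloop
endfacet
facet normal 0.235 0.530 -0.815
outer loop
vertex 0.222 -3.139 0.333
vertex 0.403 -2.421 0.852
vertex 1.057 -3.013 0.656
endloop
endfacet
facet normal 0.145 0.956 0.255
outer loop
vertex 0.403 -2.421 0.852
vertex 0.107 -2.599 1.688
vertex 0.986 -2.68 1.493
endloop
endfacet
facet normal 0.459 -0.594 0.661
outer loop
vertex 1.165 -3.557 1.37
vertex 0.578 -3.301 2.007
vertex 0.397 -4.019 1.488
endloop
endfacet
facet normal 0.515 -0.857 0.000
outer loop
vertex 1.165 -3.557 1.37
vertex 0.397 -4.019 1.488
vertex 0.693 -3.841 0.652
endloop
endfacet
facet normal 0.837 -0.366 -0.406
outer loop
vertex 1.165 -3.557 1.37
vertex 0.693 -3.841 0.652
vertex 1.057 -3.013 0.656
endloop
endfacet
facet normal 0.980 0.199 0.004
outer loop
vertex 1.165 -3.557 1.37
vertex 1.057 -3.013 0.656
vertex 0.986 -2.68 1.493
endloop
endfacet
facet normal 0.746 0.059 0.664
outer loop
vertex 1.165 -3.557 1.37
vertex 0.986 -2.68 1.493
vertex 0.578 -3.301 2.007
endloop
endfacet
facet normal -0.235 -0.530 0.815
outer loop
vertex 0.397 -4.019 1.488
vertex 0.578 -3.301 2.007
vertex -0.257 -3.427 1.684
endloop
endfacet
facet normal -0.145 -0.956 -0.255
outer loop
vertex 0.693 -3.841 0.652
vertex 0.397 -4.019 1.488
vertex -0.186 -3.76 0.847
endloop
endfacet
facet normal 0.377 -0.161 -0.912
outer loop
vertex 1.057 -3.013 0.656
vertex 0.693 -3.841 0.652
vertex 0.222 -3.139 0.333
endloop
endfacet
facet normal 0.608 0.754 -0.248
outer loop
vertex 0.986 -2.68 1.493
vertex 1.057 -3.013 0.656
vertex 0.403 -2.421 0.852
endloop
endfacet
facet normal 0.230 0.526 0.819
outer loop
vertex 0.578 -3.301 2.007
vertex 0.986 -2.68 1.493
vertex 0.107 -2.599 1.688
endloop
endfacet

endsolid


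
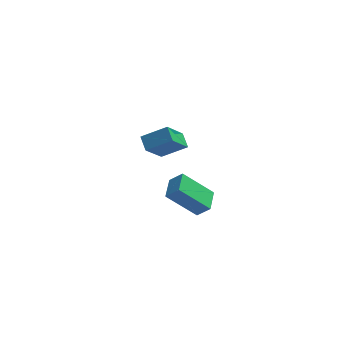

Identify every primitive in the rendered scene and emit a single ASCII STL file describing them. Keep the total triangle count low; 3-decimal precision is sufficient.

solid 
facet normal -0.723 -0.040 0.690
outer loop
vertex 0.421 -4.151 4.501
vertex 0.547 -2.893 4.706
vertex -0.242 -3.972 3.816
endloop
endfacet
facet normal -0.099 -0.982 -0.161
outer loop
vertex 1.313 -3.887 2.334
vertex 0.421 -4.151 4.501
vertex -0.242 -3.972 3.816
endloop
endfacet
facet normal -0.723 -0.040 0.690
outer loop
vertex -0.242 -3.972 3.816
vertex 0.547 -2.893 4.706
vertex -0.116 -2.715 4.021
endloop
endfacet
facet normal -0.683 0.184 -0.707
outer loop
vertex -0.116 -2.715 4.021
vertex 1.313 -3.887 2.334
vertex -0.242 -3.972 3.816
endloop
endfacet
facet normal 0.683 -0.184 0.707
outer loop
vertex 0.421 -4.151 4.501
vertex 2.102 -2.808 3.224
vertex 0.547 -2.893 4.706
endloop
endfacet
facet normal -0.098 -0.982 -0.160
outer loop
vertex 1.976 -4.065 3.019
vertex 0.421 -4.151 4.501
vertex 1.313 -3.887 2.334
endloop
endfacet
facet normal 0.683 -0.184 0.706
outer loop
vertex 1.976 -4.065 3.019
vertex 2.102 -2.808 3.224
vertex 0.421 -4.151 4.501
endloop
endfacet
facet normal 0.099 0.982 0.160
outer loop
vertex 0.547 -2.893 4.706
vertex 2.102 -2.808 3.224
vertex -0.116 -2.715 4.021
endloop
endfacet
facet normal -0.683 0.184 -0.707
outer loop
vertex 1.439 -2.629 2.539
vertex 1.313 -3.887 2.334
vertex -0.116 -2.715 4.021
endloop
endfacet
facet normal 0.099 0.982 0.161
outer loop
vertex -0.116 -2.715 4.021
vertex 2.102 -2.808 3.224
vertex 1.439 -2.629 2.539
endloop
endfacet
facet normal 0.723 0.040 -0.690
outer loop
vertex 1.439 -2.629 2.539
vertex 1.976 -4.065 3.019
vertex 1.313 -3.887 2.334
endloop
endfacet
facet normal 0.723 0.040 -0.690
outer loop
vertex 2.102 -2.808 3.224
vertex 1.976 -4.065 3.019
vertex 1.439 -2.629 2.539
endloop
endfacet
facet normal -0.873 -0.061 -0.483
outer loop
vertex -1.973 3.125 2.626
vertex -1.223 4.373 1.113
vertex -1.652 2.348 2.144
endloop
endfacet
facet normal -0.357 -0.594 0.720
outer loop
vertex -0.237 2.447 2.927
vertex -1.973 3.125 2.626
vertex -1.652 2.348 2.144
endloop
endfacet
facet normal -0.873 -0.061 -0.484
outer loop
vertex -1.652 2.348 2.144
vertex -1.223 4.373 1.113
vertex -0.901 3.595 0.631
endloop
endfacet
facet normal 0.331 -0.802 -0.497
outer loop
vertex -0.901 3.595 0.631
vertex -0.237 2.447 2.927
vertex -1.652 2.348 2.144
endloop
endfacet
facet normal -0.331 0.802 0.497
outer loop
vertex -1.973 3.125 2.626
vertex 0.192 4.472 1.896
vertex -1.223 4.373 1.113
endloop
endfacet
facet normal -0.357 -0.594 0.721
outer loop
vertex -0.559 3.225 3.409
vertex -1.973 3.125 2.626
vertex -0.237 2.447 2.927
endloop
endfacet
facet normal -0.332 0.802 0.497
outer loop
vertex -0.559 3.225 3.409
vertex 0.192 4.472 1.896
vertex -1.973 3.125 2.626
endloop
endfacet
facet normal 0.357 0.594 -0.721
outer loop
vertex -1.223 4.373 1.113
vertex 0.192 4.472 1.896
vertex -0.901 3.595 0.631
endloop
endfacet
facet normal 0.332 -0.802 -0.497
outer loop
vertex 0.513 3.695 1.414
vertex -0.237 2.447 2.927
vertex -0.901 3.595 0.631
endloop
endfacet
facet normal 0.357 0.594 -0.721
outer loop
vertex -0.901 3.595 0.631
vertex 0.192 4.472 1.896
vertex 0.513 3.695 1.414
endloop
endfacet
facet normal 0.873 0.062 0.484
outer loop
vertex 0.513 3.695 1.414
vertex -0.559 3.225 3.409
vertex -0.237 2.447 2.927
endloop
endfacet
facet normal 0.873 0.061 0.484
outer loop
vertex 0.192 4.472 1.896
vertex -0.559 3.225 3.409
vertex 0.513 3.695 1.414
endloop
endfacet

endsolid


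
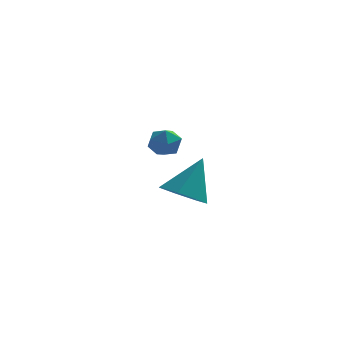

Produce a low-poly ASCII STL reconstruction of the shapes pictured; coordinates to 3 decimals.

solid 
facet normal -0.371 -0.387 -0.844
outer loop
vertex 0.143 -1.068 1.135
vertex -0.721 -1.046 1.504
vertex -0.279 -0.382 1.006
endloop
endfacet
facet normal 0.856 0.507 -0.101
outer loop
vertex 0.143 -1.068 1.135
vertex -0.279 -0.382 1.006
vertex -0.059 -0.354 3.016
endloop
endfacet
facet normal -0.370 -0.387 -0.844
outer loop
vertex -0.279 -0.382 1.006
vertex -0.721 -1.046 1.504
vertex -1.034 -0.196 1.252
endloop
endfacet
facet normal 0.227 0.973 -0.038
outer loop
vertex -0.279 -0.382 1.006
vertex -1.034 -0.196 1.252
vertex -0.059 -0.354 3.016
endloop
endfacet
facet normal -0.371 -0.387 -0.844
outer loop
vertex -1.034 -0.196 1.252
vertex -0.721 -1.046 1.504
vertex -1.554 -0.649 1.688
endloop
endfacet
facet normal -0.452 0.831 0.324
outer loop
vertex -1.034 -0.196 1.252
vertex -1.554 -0.649 1.688
vertex -0.059 -0.354 3.016
endloop
endfacet
facet normal -0.371 -0.386 -0.845
outer loop
vertex -1.554 -0.649 1.688
vertex -0.721 -1.046 1.504
vertex -1.447 -1.402 1.985
endloop
endfacet
facet normal -0.673 0.187 0.716
outer loop
vertex -1.554 -0.649 1.688
vertex -1.447 -1.402 1.985
vertex -0.059 -0.354 3.016
endloop
endfacet
facet normal -0.370 -0.387 -0.845
outer loop
vertex -1.447 -1.402 1.985
vertex -0.721 -1.046 1.504
vertex -0.793 -1.886 1.92
endloop
endfacet
facet normal -0.267 -0.473 0.840
outer loop
vertex -1.447 -1.402 1.985
vertex -0.793 -1.886 1.92
vertex -0.059 -0.354 3.016
endloop
endfacet
facet normal -0.370 -0.387 -0.845
outer loop
vertex -0.793 -1.886 1.92
vertex -0.721 -1.046 1.504
vertex -0.086 -1.737 1.542
endloop
endfacet
facet normal 0.460 -0.652 0.603
outer loop
vertex -0.793 -1.886 1.92
vertex -0.086 -1.737 1.542
vertex -0.059 -0.354 3.016
endloop
endfacet
facet normal -0.370 -0.387 -0.844
outer loop
vertex -0.086 -1.737 1.542
vertex -0.721 -1.046 1.504
vertex 0.143 -1.068 1.135
endloop
endfacet
facet normal 0.959 -0.216 0.185
outer loop
vertex -0.086 -1.737 1.542
vertex 0.143 -1.068 1.135
vertex -0.059 -0.354 3.016
endloop
endfacet
facet normal -0.552 -0.173 0.816
outer loop
vertex -2.186 3.684 2.876
vertex -2.227 2.982 2.699
vertex -1.684 3.219 3.117
endloop
endfacet
facet normal -0.100 0.370 0.924
outer loop
vertex -2.186 3.684 2.876
vertex -1.684 3.219 3.117
vertex -1.486 3.874 2.876
endloop
endfacet
facet normal -0.236 0.870 0.434
outer loop
vertex -2.186 3.684 2.876
vertex -1.486 3.874 2.876
vertex -1.907 4.042 2.31
endloop
endfacet
facet normal -0.771 0.636 0.022
outer loop
vertex -2.186 3.684 2.876
vertex -1.907 4.042 2.31
vertex -2.365 3.491 2.201
endloop
endfacet
facet normal -0.966 -0.009 0.259
outer loop
vertex -2.186 3.684 2.876
vertex -2.365 3.491 2.201
vertex -2.227 2.982 2.699
endloop
endfacet
facet normal 0.564 0.130 0.816
outer loop
vertex -1.486 3.874 2.876
vertex -1.684 3.219 3.117
vertex -1.095 3.289 2.699
endloop
endfacet
facet normal -0.167 -0.749 0.642
outer loop
vertex -1.684 3.219 3.117
vertex -2.227 2.982 2.699
vertex -1.553 2.738 2.59
endloop
endfacet
facet normal -0.837 -0.481 -0.260
outer loop
vertex -2.227 2.982 2.699
vertex -2.365 3.491 2.201
vertex -1.974 2.906 2.024
endloop
endfacet
facet normal -0.522 0.561 -0.642
outer loop
vertex -2.365 3.491 2.201
vertex -1.907 4.042 2.31
vertex -1.776 3.561 1.783
endloop
endfacet
facet normal 0.344 0.939 0.023
outer loop
vertex -1.907 4.042 2.31
vertex -1.486 3.874 2.876
vertex -1.233 3.798 2.201
endloop
endfacet
facet normal 0.771 -0.636 -0.022
outer loop
vertex -1.274 3.096 2.024
vertex -1.095 3.289 2.699
vertex -1.553 2.738 2.59
endloop
endfacet
facet normal 0.236 -0.870 -0.434
outer loop
vertex -1.274 3.096 2.024
vertex -1.553 2.738 2.59
vertex -1.974 2.906 2.024
endloop
endfacet
facet normal 0.100 -0.370 -0.924
outer loop
vertex -1.274 3.096 2.024
vertex -1.974 2.906 2.024
vertex -1.776 3.561 1.783
endloop
endfacet
facet normal 0.552 0.173 -0.816
outer loop
vertex -1.274 3.096 2.024
vertex -1.776 3.561 1.783
vertex -1.233 3.798 2.201
endloop
endfacet
facet normal 0.966 0.009 -0.259
outer loop
vertex -1.274 3.096 2.024
vertex -1.233 3.798 2.201
vertex -1.095 3.289 2.699
endloop
endfacet
facet normal 0.522 -0.561 0.642
outer loop
vertex -1.553 2.738 2.59
vertex -1.095 3.289 2.699
vertex -1.684 3.219 3.117
endloop
endfacet
facet normal -0.344 -0.939 -0.023
outer loop
vertex -1.974 2.906 2.024
vertex -1.553 2.738 2.59
vertex -2.227 2.982 2.699
endloop
endfacet
facet normal -0.564 -0.130 -0.816
outer loop
vertex -1.776 3.561 1.783
vertex -1.974 2.906 2.024
vertex -2.365 3.491 2.201
endloop
endfacet
facet normal 0.167 0.749 -0.642
outer loop
vertex -1.233 3.798 2.201
vertex -1.776 3.561 1.783
vertex -1.907 4.042 2.31
endloop
endfacet
facet normal 0.837 0.481 0.260
outer loop
vertex -1.095 3.289 2.699
vertex -1.233 3.798 2.201
vertex -1.486 3.874 2.876
endloop
endfacet

endsolid


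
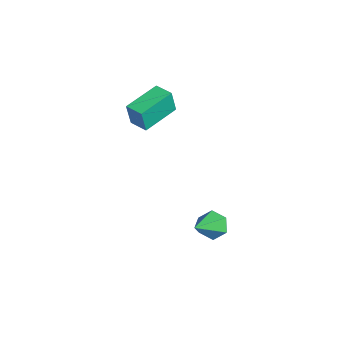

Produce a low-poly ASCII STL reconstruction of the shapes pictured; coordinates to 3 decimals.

solid 
facet normal -0.866 -0.499 -0.024
outer loop
vertex -2.875 -3.575 1.805
vertex -3.754 -2.066 2.15
vertex -2.965 -3.363 0.648
endloop
endfacet
facet normal 0.494 -0.848 -0.194
outer loop
vertex -2.186 -2.914 0.67
vertex -2.875 -3.575 1.805
vertex -2.965 -3.363 0.648
endloop
endfacet
facet normal -0.866 -0.500 -0.023
outer loop
vertex -2.965 -3.363 0.648
vertex -3.754 -2.066 2.15
vertex -3.845 -1.854 0.993
endloop
endfacet
facet normal -0.076 0.180 -0.981
outer loop
vertex -3.845 -1.854 0.993
vertex -2.186 -2.914 0.67
vertex -2.965 -3.363 0.648
endloop
endfacet
facet normal 0.076 -0.180 0.981
outer loop
vertex -2.875 -3.575 1.805
vertex -2.975 -1.617 2.172
vertex -3.754 -2.066 2.15
endloop
endfacet
facet normal 0.494 -0.848 -0.194
outer loop
vertex -2.095 -3.126 1.827
vertex -2.875 -3.575 1.805
vertex -2.186 -2.914 0.67
endloop
endfacet
facet normal 0.076 -0.180 0.981
outer loop
vertex -2.095 -3.126 1.827
vertex -2.975 -1.617 2.172
vertex -2.875 -3.575 1.805
endloop
endfacet
facet normal -0.494 0.848 0.194
outer loop
vertex -3.754 -2.066 2.15
vertex -2.975 -1.617 2.172
vertex -3.845 -1.854 0.993
endloop
endfacet
facet normal -0.076 0.180 -0.981
outer loop
vertex -3.065 -1.405 1.015
vertex -2.186 -2.914 0.67
vertex -3.845 -1.854 0.993
endloop
endfacet
facet normal -0.494 0.848 0.194
outer loop
vertex -3.845 -1.854 0.993
vertex -2.975 -1.617 2.172
vertex -3.065 -1.405 1.015
endloop
endfacet
facet normal 0.866 0.499 0.023
outer loop
vertex -3.065 -1.405 1.015
vertex -2.095 -3.126 1.827
vertex -2.186 -2.914 0.67
endloop
endfacet
facet normal 0.866 0.499 0.024
outer loop
vertex -2.975 -1.617 2.172
vertex -2.095 -3.126 1.827
vertex -3.065 -1.405 1.015
endloop
endfacet
facet normal -0.573 0.600 -0.558
outer loop
vertex 0.61 -0.22 -4.293
vertex 0.043 -0.669 -4.194
vertex 0.161 -0.121 -3.726
endloop
endfacet
facet normal 0.703 0.541 0.462
outer loop
vertex 0.61 -0.22 -4.293
vertex 0.161 -0.121 -3.726
vertex 1.057 -1.731 -3.206
endloop
endfacet
facet normal -0.572 0.600 -0.559
outer loop
vertex 0.161 -0.121 -3.726
vertex 0.043 -0.669 -4.194
vertex -0.406 -0.57 -3.628
endloop
endfacet
facet normal -0.055 0.279 0.959
outer loop
vertex 0.161 -0.121 -3.726
vertex -0.406 -0.57 -3.628
vertex 1.057 -1.731 -3.206
endloop
endfacet
facet normal -0.572 0.600 -0.559
outer loop
vertex -0.406 -0.57 -3.628
vertex 0.043 -0.669 -4.194
vertex -0.524 -1.118 -4.096
endloop
endfacet
facet normal -0.564 -0.463 0.684
outer loop
vertex -0.406 -0.57 -3.628
vertex -0.524 -1.118 -4.096
vertex 1.057 -1.731 -3.206
endloop
endfacet
facet normal -0.572 0.601 -0.558
outer loop
vertex -0.524 -1.118 -4.096
vertex 0.043 -0.669 -4.194
vertex -0.074 -1.216 -4.663
endloop
endfacet
facet normal -0.317 -0.944 -0.088
outer loop
vertex -0.524 -1.118 -4.096
vertex -0.074 -1.216 -4.663
vertex 1.057 -1.731 -3.206
endloop
endfacet
facet normal -0.572 0.601 -0.558
outer loop
vertex -0.074 -1.216 -4.663
vertex 0.043 -0.669 -4.194
vertex 0.493 -0.767 -4.761
endloop
endfacet
facet normal 0.440 -0.683 -0.583
outer loop
vertex -0.074 -1.216 -4.663
vertex 0.493 -0.767 -4.761
vertex 1.057 -1.731 -3.206
endloop
endfacet
facet normal -0.573 0.600 -0.558
outer loop
vertex 0.493 -0.767 -4.761
vertex 0.043 -0.669 -4.194
vertex 0.61 -0.22 -4.293
endloop
endfacet
facet normal 0.950 0.060 -0.307
outer loop
vertex 0.493 -0.767 -4.761
vertex 0.61 -0.22 -4.293
vertex 1.057 -1.731 -3.206
endloop
endfacet

endsolid


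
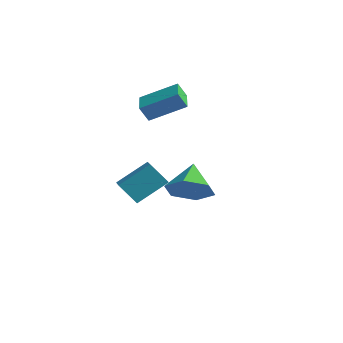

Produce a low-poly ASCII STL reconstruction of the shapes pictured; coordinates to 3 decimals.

solid 
facet normal 0.397 -0.750 -0.529
outer loop
vertex 3.868 -1.913 0.299
vertex 3.122 -2.502 0.574
vertex 3.047 -1.96 -0.251
endloop
endfacet
facet normal 0.130 0.953 -0.275
outer loop
vertex 3.868 -1.913 0.299
vertex 3.047 -1.96 -0.251
vertex 2.558 -1.438 1.326
endloop
endfacet
facet normal 0.397 -0.750 -0.529
outer loop
vertex 3.047 -1.96 -0.251
vertex 3.122 -2.502 0.574
vertex 2.3 -2.549 0.024
endloop
endfacet
facet normal -0.653 0.635 -0.413
outer loop
vertex 3.047 -1.96 -0.251
vertex 2.3 -2.549 0.024
vertex 2.558 -1.438 1.326
endloop
endfacet
facet normal 0.397 -0.750 -0.529
outer loop
vertex 2.3 -2.549 0.024
vertex 3.122 -2.502 0.574
vertex 2.375 -3.091 0.849
endloop
endfacet
facet normal -0.988 0.070 0.136
outer loop
vertex 2.3 -2.549 0.024
vertex 2.375 -3.091 0.849
vertex 2.558 -1.438 1.326
endloop
endfacet
facet normal 0.396 -0.750 -0.530
outer loop
vertex 2.375 -3.091 0.849
vertex 3.122 -2.502 0.574
vertex 3.197 -3.045 1.399
endloop
endfacet
facet normal -0.540 -0.178 0.822
outer loop
vertex 2.375 -3.091 0.849
vertex 3.197 -3.045 1.399
vertex 2.558 -1.438 1.326
endloop
endfacet
facet normal 0.396 -0.750 -0.530
outer loop
vertex 3.197 -3.045 1.399
vertex 3.122 -2.502 0.574
vertex 3.944 -2.456 1.124
endloop
endfacet
facet normal 0.243 0.140 0.960
outer loop
vertex 3.197 -3.045 1.399
vertex 3.944 -2.456 1.124
vertex 2.558 -1.438 1.326
endloop
endfacet
facet normal 0.397 -0.750 -0.530
outer loop
vertex 3.944 -2.456 1.124
vertex 3.122 -2.502 0.574
vertex 3.868 -1.913 0.299
endloop
endfacet
facet normal 0.578 0.705 0.411
outer loop
vertex 3.944 -2.456 1.124
vertex 3.868 -1.913 0.299
vertex 2.558 -1.438 1.326
endloop
endfacet
facet normal -0.582 0.813 0.029
outer loop
vertex -2.656 2.257 1.718
vertex -1.374 3.146 2.532
vertex -2.364 2.492 1.001
endloop
endfacet
facet normal -0.728 -0.506 -0.462
outer loop
vertex -1.706 1.574 0.968
vertex -2.656 2.257 1.718
vertex -2.364 2.492 1.001
endloop
endfacet
facet normal -0.583 0.812 0.030
outer loop
vertex -2.364 2.492 1.001
vertex -1.374 3.146 2.532
vertex -1.082 3.382 1.814
endloop
endfacet
facet normal 0.361 0.290 -0.886
outer loop
vertex -1.082 3.382 1.814
vertex -1.706 1.574 0.968
vertex -2.364 2.492 1.001
endloop
endfacet
facet normal -0.361 -0.291 0.886
outer loop
vertex -2.656 2.257 1.718
vertex -0.716 2.228 2.499
vertex -1.374 3.146 2.532
endloop
endfacet
facet normal -0.728 -0.505 -0.462
outer loop
vertex -1.998 1.338 1.686
vertex -2.656 2.257 1.718
vertex -1.706 1.574 0.968
endloop
endfacet
facet normal -0.361 -0.289 0.886
outer loop
vertex -1.998 1.338 1.686
vertex -0.716 2.228 2.499
vertex -2.656 2.257 1.718
endloop
endfacet
facet normal 0.728 0.506 0.462
outer loop
vertex -1.374 3.146 2.532
vertex -0.716 2.228 2.499
vertex -1.082 3.382 1.814
endloop
endfacet
facet normal 0.362 0.290 -0.886
outer loop
vertex -0.424 2.463 1.782
vertex -1.706 1.574 0.968
vertex -1.082 3.382 1.814
endloop
endfacet
facet normal 0.728 0.505 0.462
outer loop
vertex -1.082 3.382 1.814
vertex -0.716 2.228 2.499
vertex -0.424 2.463 1.782
endloop
endfacet
facet normal 0.582 -0.812 -0.030
outer loop
vertex -0.424 2.463 1.782
vertex -1.998 1.338 1.686
vertex -1.706 1.574 0.968
endloop
endfacet
facet normal 0.582 -0.812 -0.029
outer loop
vertex -0.716 2.228 2.499
vertex -1.998 1.338 1.686
vertex -0.424 2.463 1.782
endloop
endfacet
facet normal -0.653 -0.162 0.740
outer loop
vertex -1.692 -0.54 -1.799
vertex -0.973 0.635 -0.908
vertex -2.304 0.132 -2.192
endloop
endfacet
facet normal -0.438 -0.716 -0.543
outer loop
vertex -1.527 0.325 -3.072
vertex -1.692 -0.54 -1.799
vertex -2.304 0.132 -2.192
endloop
endfacet
facet normal -0.653 -0.162 0.740
outer loop
vertex -2.304 0.132 -2.192
vertex -0.973 0.635 -0.908
vertex -1.585 1.307 -1.301
endloop
endfacet
facet normal -0.618 0.679 -0.397
outer loop
vertex -1.585 1.307 -1.301
vertex -1.527 0.325 -3.072
vertex -2.304 0.132 -2.192
endloop
endfacet
facet normal 0.618 -0.679 0.397
outer loop
vertex -1.692 -0.54 -1.799
vertex -0.196 0.828 -1.788
vertex -0.973 0.635 -0.908
endloop
endfacet
facet normal -0.438 -0.716 -0.543
outer loop
vertex -0.915 -0.347 -2.679
vertex -1.692 -0.54 -1.799
vertex -1.527 0.325 -3.072
endloop
endfacet
facet normal 0.618 -0.679 0.397
outer loop
vertex -0.915 -0.347 -2.679
vertex -0.196 0.828 -1.788
vertex -1.692 -0.54 -1.799
endloop
endfacet
facet normal 0.438 0.716 0.543
outer loop
vertex -0.973 0.635 -0.908
vertex -0.196 0.828 -1.788
vertex -1.585 1.307 -1.301
endloop
endfacet
facet normal -0.618 0.679 -0.397
outer loop
vertex -0.808 1.5 -2.181
vertex -1.527 0.325 -3.072
vertex -1.585 1.307 -1.301
endloop
endfacet
facet normal 0.438 0.716 0.543
outer loop
vertex -1.585 1.307 -1.301
vertex -0.196 0.828 -1.788
vertex -0.808 1.5 -2.181
endloop
endfacet
facet normal 0.653 0.162 -0.740
outer loop
vertex -0.808 1.5 -2.181
vertex -0.915 -0.347 -2.679
vertex -1.527 0.325 -3.072
endloop
endfacet
facet normal 0.653 0.162 -0.740
outer loop
vertex -0.196 0.828 -1.788
vertex -0.915 -0.347 -2.679
vertex -0.808 1.5 -2.181
endloop
endfacet

endsolid


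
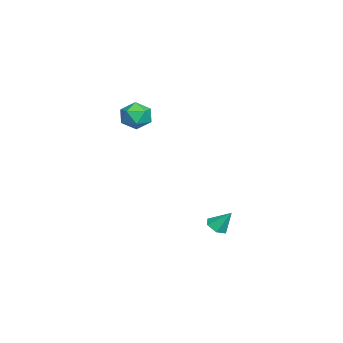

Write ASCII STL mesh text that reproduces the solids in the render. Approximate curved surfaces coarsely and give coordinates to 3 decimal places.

solid 
facet normal -0.132 -0.583 -0.802
outer loop
vertex 1.015 2.933 -3.313
vertex 0.399 2.899 -3.187
vertex 0.619 3.358 -3.557
endloop
endfacet
facet normal 0.755 0.650 -0.093
outer loop
vertex 1.015 2.933 -3.313
vertex 0.619 3.358 -3.557
vertex 0.561 3.621 -2.193
endloop
endfacet
facet normal -0.130 -0.584 -0.802
outer loop
vertex 0.619 3.358 -3.557
vertex 0.399 2.899 -3.187
vertex 0.003 3.324 -3.432
endloop
endfacet
facet normal -0.093 0.977 -0.192
outer loop
vertex 0.619 3.358 -3.557
vertex 0.003 3.324 -3.432
vertex 0.561 3.621 -2.193
endloop
endfacet
facet normal -0.131 -0.584 -0.801
outer loop
vertex 0.003 3.324 -3.432
vertex 0.399 2.899 -3.187
vertex -0.218 2.864 -3.061
endloop
endfacet
facet normal -0.796 0.563 0.224
outer loop
vertex 0.003 3.324 -3.432
vertex -0.218 2.864 -3.061
vertex 0.561 3.621 -2.193
endloop
endfacet
facet normal -0.131 -0.582 -0.802
outer loop
vertex -0.218 2.864 -3.061
vertex 0.399 2.899 -3.187
vertex 0.178 2.439 -2.817
endloop
endfacet
facet normal -0.649 -0.180 0.739
outer loop
vertex -0.218 2.864 -3.061
vertex 0.178 2.439 -2.817
vertex 0.561 3.621 -2.193
endloop
endfacet
facet normal -0.131 -0.582 -0.802
outer loop
vertex 0.178 2.439 -2.817
vertex 0.399 2.899 -3.187
vertex 0.794 2.474 -2.943
endloop
endfacet
facet normal 0.200 -0.507 0.838
outer loop
vertex 0.178 2.439 -2.817
vertex 0.794 2.474 -2.943
vertex 0.561 3.621 -2.193
endloop
endfacet
facet normal -0.132 -0.583 -0.802
outer loop
vertex 0.794 2.474 -2.943
vertex 0.399 2.899 -3.187
vertex 1.015 2.933 -3.313
endloop
endfacet
facet normal 0.901 -0.093 0.423
outer loop
vertex 0.794 2.474 -2.943
vertex 1.015 2.933 -3.313
vertex 0.561 3.621 -2.193
endloop
endfacet
facet normal -0.677 0.237 0.696
outer loop
vertex -0.905 -0.431 4.002
vertex -1.296 -1.227 3.893
vertex -0.643 -1.13 4.495
endloop
endfacet
facet normal -0.055 0.562 0.826
outer loop
vertex -0.905 -0.431 4.002
vertex -0.643 -1.13 4.495
vertex -0.035 -0.57 4.155
endloop
endfacet
facet normal 0.108 0.961 0.256
outer loop
vertex -0.905 -0.431 4.002
vertex -0.035 -0.57 4.155
vertex -0.312 -0.322 3.342
endloop
endfacet
facet normal -0.413 0.882 -0.225
outer loop
vertex -0.905 -0.431 4.002
vertex -0.312 -0.322 3.342
vertex -1.091 -0.728 3.18
endloop
endfacet
facet normal -0.899 0.435 0.046
outer loop
vertex -0.905 -0.431 4.002
vertex -1.091 -0.728 3.18
vertex -1.296 -1.227 3.893
endloop
endfacet
facet normal 0.446 0.059 0.893
outer loop
vertex -0.035 -0.57 4.155
vertex -0.643 -1.13 4.495
vertex 0.111 -1.452 4.14
endloop
endfacet
facet normal -0.561 -0.466 0.684
outer loop
vertex -0.643 -1.13 4.495
vertex -1.296 -1.227 3.893
vertex -0.668 -1.858 3.978
endloop
endfacet
facet normal -0.919 -0.146 -0.366
outer loop
vertex -1.296 -1.227 3.893
vertex -1.091 -0.728 3.18
vertex -0.945 -1.61 3.165
endloop
endfacet
facet normal -0.133 0.577 -0.806
outer loop
vertex -1.091 -0.728 3.18
vertex -0.312 -0.322 3.342
vertex -0.337 -1.05 2.825
endloop
endfacet
facet normal 0.710 0.703 -0.027
outer loop
vertex -0.312 -0.322 3.342
vertex -0.035 -0.57 4.155
vertex 0.316 -0.953 3.427
endloop
endfacet
facet normal 0.413 -0.882 0.225
outer loop
vertex -0.075 -1.749 3.318
vertex 0.111 -1.452 4.14
vertex -0.668 -1.858 3.978
endloop
endfacet
facet normal -0.108 -0.961 -0.256
outer loop
vertex -0.075 -1.749 3.318
vertex -0.668 -1.858 3.978
vertex -0.945 -1.61 3.165
endloop
endfacet
facet normal 0.055 -0.562 -0.826
outer loop
vertex -0.075 -1.749 3.318
vertex -0.945 -1.61 3.165
vertex -0.337 -1.05 2.825
endloop
endfacet
facet normal 0.677 -0.237 -0.696
outer loop
vertex -0.075 -1.749 3.318
vertex -0.337 -1.05 2.825
vertex 0.316 -0.953 3.427
endloop
endfacet
facet normal 0.899 -0.435 -0.046
outer loop
vertex -0.075 -1.749 3.318
vertex 0.316 -0.953 3.427
vertex 0.111 -1.452 4.14
endloop
endfacet
facet normal 0.133 -0.577 0.806
outer loop
vertex -0.668 -1.858 3.978
vertex 0.111 -1.452 4.14
vertex -0.643 -1.13 4.495
endloop
endfacet
facet normal -0.710 -0.703 0.027
outer loop
vertex -0.945 -1.61 3.165
vertex -0.668 -1.858 3.978
vertex -1.296 -1.227 3.893
endloop
endfacet
facet normal -0.446 -0.059 -0.893
outer loop
vertex -0.337 -1.05 2.825
vertex -0.945 -1.61 3.165
vertex -1.091 -0.728 3.18
endloop
endfacet
facet normal 0.561 0.466 -0.684
outer loop
vertex 0.316 -0.953 3.427
vertex -0.337 -1.05 2.825
vertex -0.312 -0.322 3.342
endloop
endfacet
facet normal 0.919 0.146 0.366
outer loop
vertex 0.111 -1.452 4.14
vertex 0.316 -0.953 3.427
vertex -0.035 -0.57 4.155
endloop
endfacet

endsolid


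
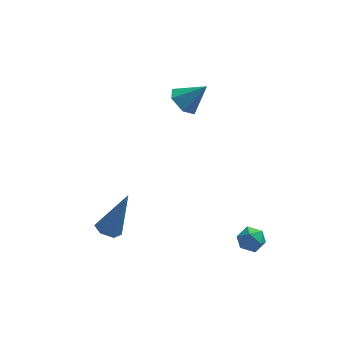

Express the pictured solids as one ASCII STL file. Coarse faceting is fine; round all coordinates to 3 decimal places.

solid 
facet normal -0.709 0.019 -0.705
outer loop
vertex -0.388 1.732 1.641
vertex -0.892 1.432 2.14
vertex -0.815 2.196 2.083
endloop
endfacet
facet normal 0.703 0.708 -0.064
outer loop
vertex -0.388 1.732 1.641
vertex -0.815 2.196 2.083
vertex 0.072 1.408 3.1
endloop
endfacet
facet normal -0.709 0.019 -0.705
outer loop
vertex -0.815 2.196 2.083
vertex -0.892 1.432 2.14
vertex -1.319 1.897 2.582
endloop
endfacet
facet normal 0.076 0.819 0.568
outer loop
vertex -0.815 2.196 2.083
vertex -1.319 1.897 2.582
vertex 0.072 1.408 3.1
endloop
endfacet
facet normal -0.709 0.019 -0.705
outer loop
vertex -1.319 1.897 2.582
vertex -0.892 1.432 2.14
vertex -1.396 1.133 2.639
endloop
endfacet
facet normal -0.315 0.102 0.943
outer loop
vertex -1.319 1.897 2.582
vertex -1.396 1.133 2.639
vertex 0.072 1.408 3.1
endloop
endfacet
facet normal -0.709 0.018 -0.705
outer loop
vertex -1.396 1.133 2.639
vertex -0.892 1.432 2.14
vertex -0.969 0.668 2.198
endloop
endfacet
facet normal -0.080 -0.724 0.686
outer loop
vertex -1.396 1.133 2.639
vertex -0.969 0.668 2.198
vertex 0.072 1.408 3.1
endloop
endfacet
facet normal -0.709 0.018 -0.705
outer loop
vertex -0.969 0.668 2.198
vertex -0.892 1.432 2.14
vertex -0.465 0.968 1.699
endloop
endfacet
facet normal 0.548 -0.835 0.052
outer loop
vertex -0.969 0.668 2.198
vertex -0.465 0.968 1.699
vertex 0.072 1.408 3.1
endloop
endfacet
facet normal -0.709 0.018 -0.705
outer loop
vertex -0.465 0.968 1.699
vertex -0.892 1.432 2.14
vertex -0.388 1.732 1.641
endloop
endfacet
facet normal 0.939 -0.119 -0.323
outer loop
vertex -0.465 0.968 1.699
vertex -0.388 1.732 1.641
vertex 0.072 1.408 3.1
endloop
endfacet
facet normal 0.151 0.228 0.962
outer loop
vertex 1.325 -3.421 -1.68
vertex 1.352 -4.056 -1.534
vertex 1.896 -3.736 -1.695
endloop
endfacet
facet normal 0.419 0.733 0.536
outer loop
vertex 1.325 -3.421 -1.68
vertex 1.896 -3.736 -1.695
vertex 1.747 -3.308 -2.164
endloop
endfacet
facet normal -0.114 0.985 0.130
outer loop
vertex 1.325 -3.421 -1.68
vertex 1.747 -3.308 -2.164
vertex 1.11 -3.365 -2.293
endloop
endfacet
facet normal -0.709 0.635 0.307
outer loop
vertex 1.325 -3.421 -1.68
vertex 1.11 -3.365 -2.293
vertex 0.866 -3.826 -1.903
endloop
endfacet
facet normal -0.545 0.166 0.822
outer loop
vertex 1.325 -3.421 -1.68
vertex 0.866 -3.826 -1.903
vertex 1.352 -4.056 -1.534
endloop
endfacet
facet normal 0.898 0.427 0.104
outer loop
vertex 1.747 -3.308 -2.164
vertex 1.896 -3.736 -1.695
vertex 2.034 -3.874 -2.317
endloop
endfacet
facet normal 0.465 -0.390 0.795
outer loop
vertex 1.896 -3.736 -1.695
vertex 1.352 -4.056 -1.534
vertex 1.79 -4.335 -1.927
endloop
endfacet
facet normal -0.662 -0.489 0.567
outer loop
vertex 1.352 -4.056 -1.534
vertex 0.866 -3.826 -1.903
vertex 1.153 -4.392 -2.056
endloop
endfacet
facet normal -0.927 0.267 -0.265
outer loop
vertex 0.866 -3.826 -1.903
vertex 1.11 -3.365 -2.293
vertex 1.004 -3.964 -2.525
endloop
endfacet
facet normal 0.037 0.834 -0.551
outer loop
vertex 1.11 -3.365 -2.293
vertex 1.747 -3.308 -2.164
vertex 1.548 -3.644 -2.686
endloop
endfacet
facet normal 0.709 -0.635 -0.307
outer loop
vertex 1.575 -4.279 -2.54
vertex 2.034 -3.874 -2.317
vertex 1.79 -4.335 -1.927
endloop
endfacet
facet normal 0.114 -0.985 -0.130
outer loop
vertex 1.575 -4.279 -2.54
vertex 1.79 -4.335 -1.927
vertex 1.153 -4.392 -2.056
endloop
endfacet
facet normal -0.419 -0.733 -0.536
outer loop
vertex 1.575 -4.279 -2.54
vertex 1.153 -4.392 -2.056
vertex 1.004 -3.964 -2.525
endloop
endfacet
facet normal -0.151 -0.228 -0.962
outer loop
vertex 1.575 -4.279 -2.54
vertex 1.004 -3.964 -2.525
vertex 1.548 -3.644 -2.686
endloop
endfacet
facet normal 0.545 -0.166 -0.822
outer loop
vertex 1.575 -4.279 -2.54
vertex 1.548 -3.644 -2.686
vertex 2.034 -3.874 -2.317
endloop
endfacet
facet normal 0.927 -0.267 0.265
outer loop
vertex 1.79 -4.335 -1.927
vertex 2.034 -3.874 -2.317
vertex 1.896 -3.736 -1.695
endloop
endfacet
facet normal -0.037 -0.834 0.551
outer loop
vertex 1.153 -4.392 -2.056
vertex 1.79 -4.335 -1.927
vertex 1.352 -4.056 -1.534
endloop
endfacet
facet normal -0.898 -0.427 -0.104
outer loop
vertex 1.004 -3.964 -2.525
vertex 1.153 -4.392 -2.056
vertex 0.866 -3.826 -1.903
endloop
endfacet
facet normal -0.465 0.390 -0.795
outer loop
vertex 1.548 -3.644 -2.686
vertex 1.004 -3.964 -2.525
vertex 1.11 -3.365 -2.293
endloop
endfacet
facet normal 0.662 0.489 -0.567
outer loop
vertex 2.034 -3.874 -2.317
vertex 1.548 -3.644 -2.686
vertex 1.747 -3.308 -2.164
endloop
endfacet
facet normal -0.414 -0.210 -0.886
outer loop
vertex -3.892 -2.057 -2.737
vertex -4.221 -2.488 -2.481
vertex -4.434 -1.928 -2.514
endloop
endfacet
facet normal 0.209 0.976 -0.056
outer loop
vertex -3.892 -2.057 -2.737
vertex -4.434 -1.928 -2.514
vertex -3.359 -2.052 -0.639
endloop
endfacet
facet normal -0.414 -0.210 -0.886
outer loop
vertex -4.434 -1.928 -2.514
vertex -4.221 -2.488 -2.481
vertex -4.763 -2.36 -2.258
endloop
endfacet
facet normal -0.605 0.693 0.392
outer loop
vertex -4.434 -1.928 -2.514
vertex -4.763 -2.36 -2.258
vertex -3.359 -2.052 -0.639
endloop
endfacet
facet normal -0.414 -0.210 -0.886
outer loop
vertex -4.763 -2.36 -2.258
vertex -4.221 -2.488 -2.481
vertex -4.55 -2.92 -2.225
endloop
endfacet
facet normal -0.713 -0.232 0.662
outer loop
vertex -4.763 -2.36 -2.258
vertex -4.55 -2.92 -2.225
vertex -3.359 -2.052 -0.639
endloop
endfacet
facet normal -0.414 -0.210 -0.886
outer loop
vertex -4.55 -2.92 -2.225
vertex -4.221 -2.488 -2.481
vertex -4.008 -3.048 -2.448
endloop
endfacet
facet normal -0.007 -0.875 0.484
outer loop
vertex -4.55 -2.92 -2.225
vertex -4.008 -3.048 -2.448
vertex -3.359 -2.052 -0.639
endloop
endfacet
facet normal -0.414 -0.210 -0.886
outer loop
vertex -4.008 -3.048 -2.448
vertex -4.221 -2.488 -2.481
vertex -3.679 -2.616 -2.704
endloop
endfacet
facet normal 0.805 -0.592 0.037
outer loop
vertex -4.008 -3.048 -2.448
vertex -3.679 -2.616 -2.704
vertex -3.359 -2.052 -0.639
endloop
endfacet
facet normal -0.414 -0.210 -0.886
outer loop
vertex -3.679 -2.616 -2.704
vertex -4.221 -2.488 -2.481
vertex -3.892 -2.057 -2.737
endloop
endfacet
facet normal 0.913 0.334 -0.233
outer loop
vertex -3.679 -2.616 -2.704
vertex -3.892 -2.057 -2.737
vertex -3.359 -2.052 -0.639
endloop
endfacet

endsolid
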